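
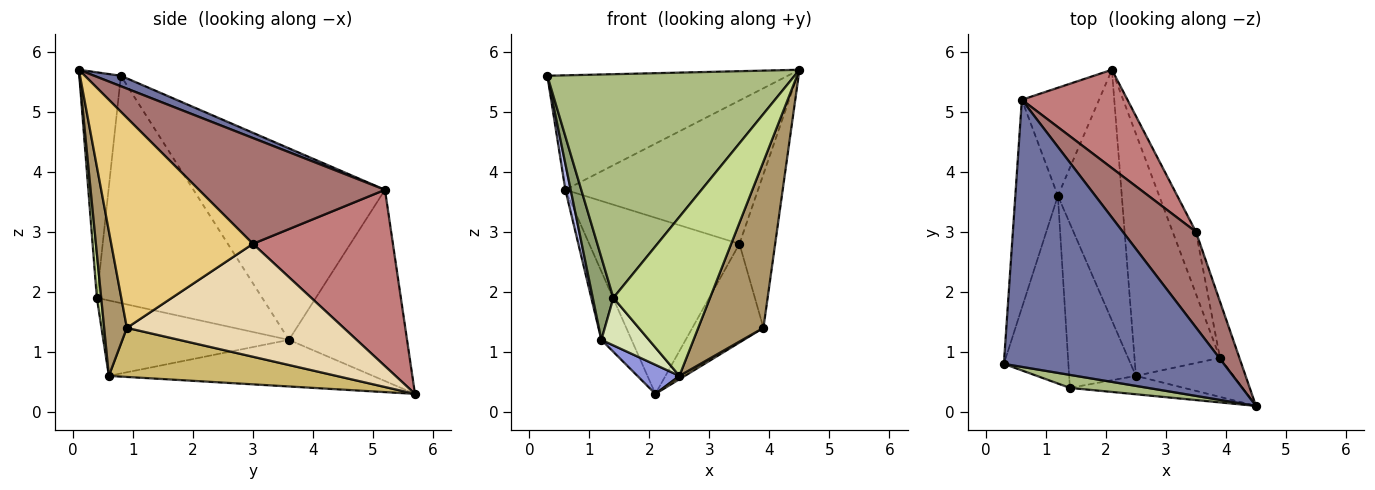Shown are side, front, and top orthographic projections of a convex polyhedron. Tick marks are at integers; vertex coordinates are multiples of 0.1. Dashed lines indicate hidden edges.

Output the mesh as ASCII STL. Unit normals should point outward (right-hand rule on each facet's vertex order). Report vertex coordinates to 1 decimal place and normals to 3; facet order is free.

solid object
 facet normal 0.044 0.394 0.918
  outer loop
   vertex 0.6 5.2 3.7
   vertex 0.3 0.8 5.6
   vertex 4.5 0.1 5.7
  endloop
 endfacet
 facet normal -0.902 0.231 -0.364
  outer loop
   vertex 1.2 3.6 1.2
   vertex 0.6 5.2 3.7
   vertex 2.1 5.7 0.3
  endloop
 endfacet
 facet normal -0.587 -0.093 -0.804
  outer loop
   vertex 1.2 3.6 1.2
   vertex 2.1 5.7 0.3
   vertex 2.5 0.6 0.6
  endloop
 endfacet
 facet normal -0.976 -0.027 -0.217
  outer loop
   vertex 1.2 3.6 1.2
   vertex 0.3 0.8 5.6
   vertex 0.6 5.2 3.7
  endloop
 endfacet
 facet normal -0.955 -0.119 -0.271
  outer loop
   vertex 1.4 0.4 1.9
   vertex 0.3 0.8 5.6
   vertex 1.2 3.6 1.2
  endloop
 endfacet
 facet normal -0.165 -0.985 0.057
  outer loop
   vertex 1.4 0.4 1.9
   vertex 4.5 0.1 5.7
   vertex 0.3 0.8 5.6
  endloop
 endfacet
 facet normal 0.045 -0.992 -0.115
  outer loop
   vertex 1.4 0.4 1.9
   vertex 2.5 0.6 0.6
   vertex 4.5 0.1 5.7
  endloop
 endfacet
 facet normal -0.735 -0.188 -0.651
  outer loop
   vertex 1.4 0.4 1.9
   vertex 1.2 3.6 1.2
   vertex 2.5 0.6 0.6
  endloop
 endfacet
 facet normal 0.321 -0.922 -0.216
  outer loop
   vertex 3.9 0.9 1.4
   vertex 4.5 0.1 5.7
   vertex 2.5 0.6 0.6
  endloop
 endfacet
 facet normal 0.498 -0.012 -0.867
  outer loop
   vertex 3.9 0.9 1.4
   vertex 2.5 0.6 0.6
   vertex 2.1 5.7 0.3
  endloop
 endfacet
 facet normal 0.966 0.244 -0.089
  outer loop
   vertex 3.5 3.0 2.8
   vertex 4.5 0.1 5.7
   vertex 3.9 0.9 1.4
  endloop
 endfacet
 facet normal 0.933 0.306 -0.192
  outer loop
   vertex 3.5 3.0 2.8
   vertex 3.9 0.9 1.4
   vertex 2.1 5.7 0.3
  endloop
 endfacet
 facet normal 0.626 0.649 0.433
  outer loop
   vertex 3.5 3.0 2.8
   vertex 0.6 5.2 3.7
   vertex 4.5 0.1 5.7
  endloop
 endfacet
 facet normal 0.631 0.677 0.378
  outer loop
   vertex 3.5 3.0 2.8
   vertex 2.1 5.7 0.3
   vertex 0.6 5.2 3.7
  endloop
 endfacet
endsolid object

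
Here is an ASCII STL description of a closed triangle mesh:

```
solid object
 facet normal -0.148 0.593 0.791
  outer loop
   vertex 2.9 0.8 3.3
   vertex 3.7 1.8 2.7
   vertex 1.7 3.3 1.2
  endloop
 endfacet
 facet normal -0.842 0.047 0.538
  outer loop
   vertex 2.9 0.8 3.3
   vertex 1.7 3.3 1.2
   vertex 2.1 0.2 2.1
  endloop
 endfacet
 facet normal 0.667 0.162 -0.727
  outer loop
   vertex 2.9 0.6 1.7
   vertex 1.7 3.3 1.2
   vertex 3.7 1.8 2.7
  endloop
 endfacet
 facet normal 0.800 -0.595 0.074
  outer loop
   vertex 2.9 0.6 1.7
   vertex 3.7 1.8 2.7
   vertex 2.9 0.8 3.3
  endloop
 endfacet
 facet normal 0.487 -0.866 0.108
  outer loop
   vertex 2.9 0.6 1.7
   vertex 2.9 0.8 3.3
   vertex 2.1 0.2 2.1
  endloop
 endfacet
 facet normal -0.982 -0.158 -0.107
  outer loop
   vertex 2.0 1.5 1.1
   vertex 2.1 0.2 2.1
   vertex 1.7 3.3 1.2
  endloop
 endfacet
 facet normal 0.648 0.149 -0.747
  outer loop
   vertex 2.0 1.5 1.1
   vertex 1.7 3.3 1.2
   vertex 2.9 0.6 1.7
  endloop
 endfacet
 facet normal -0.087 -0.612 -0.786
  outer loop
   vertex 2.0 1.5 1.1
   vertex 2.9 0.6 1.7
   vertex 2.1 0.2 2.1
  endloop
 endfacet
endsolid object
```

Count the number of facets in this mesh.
8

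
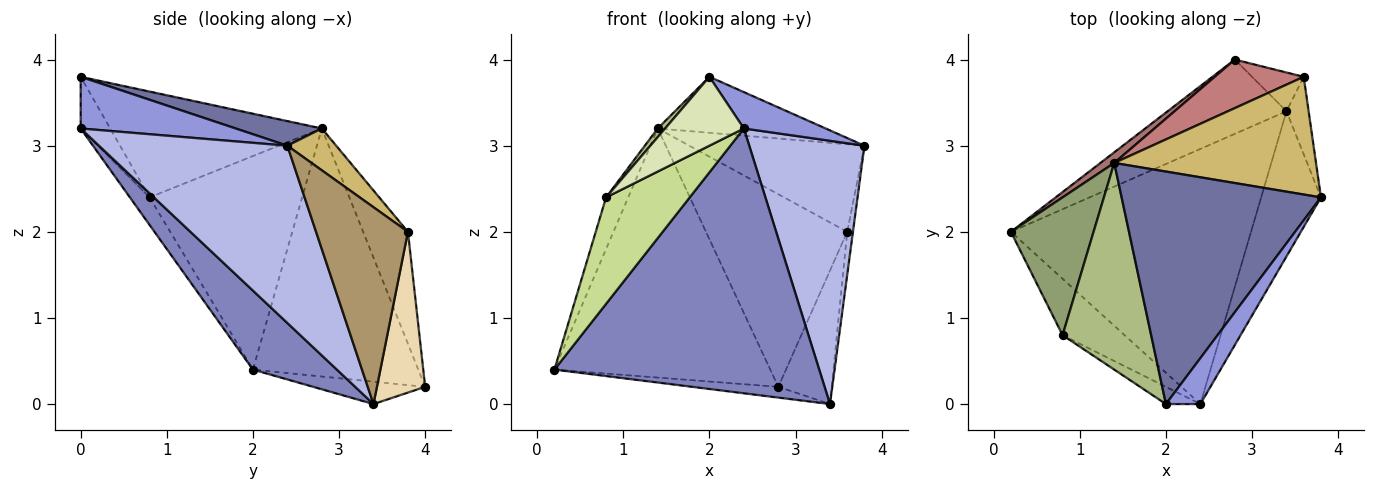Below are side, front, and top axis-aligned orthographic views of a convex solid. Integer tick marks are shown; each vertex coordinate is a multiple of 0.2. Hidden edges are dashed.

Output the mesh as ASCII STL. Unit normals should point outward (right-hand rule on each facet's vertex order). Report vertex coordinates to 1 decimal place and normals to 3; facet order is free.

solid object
 facet normal 0.119 0.232 0.965
  outer loop
   vertex 1.4 2.8 3.2
   vertex 2.0 0.0 3.8
   vertex 3.8 2.4 3.0
  endloop
 endfacet
 facet normal 0.223 -0.702 -0.676
  outer loop
   vertex 2.4 0.0 3.2
   vertex 0.2 2.0 0.4
   vertex 3.4 3.4 0.0
  endloop
 endfacet
 facet normal 0.762 -0.402 0.508
  outer loop
   vertex 2.4 0.0 3.2
   vertex 3.8 2.4 3.0
   vertex 2.0 0.0 3.8
  endloop
 endfacet
 facet normal 0.820 -0.501 -0.276
  outer loop
   vertex 2.4 0.0 3.2
   vertex 3.4 3.4 0.0
   vertex 3.8 2.4 3.0
  endloop
 endfacet
 facet normal -0.924 0.134 0.358
  outer loop
   vertex 0.8 0.8 2.4
   vertex 1.4 2.8 3.2
   vertex 0.2 2.0 0.4
  endloop
 endfacet
 facet normal -0.766 -0.027 0.642
  outer loop
   vertex 0.8 0.8 2.4
   vertex 2.0 0.0 3.8
   vertex 1.4 2.8 3.2
  endloop
 endfacet
 facet normal -0.204 -0.865 -0.458
  outer loop
   vertex 0.8 0.8 2.4
   vertex 0.2 2.0 0.4
   vertex 2.4 0.0 3.2
  endloop
 endfacet
 facet normal -0.342 -0.912 -0.228
  outer loop
   vertex 0.8 0.8 2.4
   vertex 2.4 0.0 3.2
   vertex 2.0 0.0 3.8
  endloop
 endfacet
 facet normal 0.992 0.062 -0.112
  outer loop
   vertex 3.6 3.8 2.0
   vertex 3.8 2.4 3.0
   vertex 3.4 3.4 0.0
  endloop
 endfacet
 facet normal 0.164 0.589 0.791
  outer loop
   vertex 3.6 3.8 2.0
   vertex 1.4 2.8 3.2
   vertex 3.8 2.4 3.0
  endloop
 endfacet
 facet normal -0.183 0.141 -0.973
  outer loop
   vertex 2.8 4.0 0.2
   vertex 3.4 3.4 0.0
   vertex 0.2 2.0 0.4
  endloop
 endfacet
 facet normal 0.655 0.725 -0.211
  outer loop
   vertex 2.8 4.0 0.2
   vertex 3.6 3.8 2.0
   vertex 3.4 3.4 0.0
  endloop
 endfacet
 facet normal -0.608 0.793 0.034
  outer loop
   vertex 2.8 4.0 0.2
   vertex 0.2 2.0 0.4
   vertex 1.4 2.8 3.2
  endloop
 endfacet
 facet normal -0.294 0.927 0.234
  outer loop
   vertex 2.8 4.0 0.2
   vertex 1.4 2.8 3.2
   vertex 3.6 3.8 2.0
  endloop
 endfacet
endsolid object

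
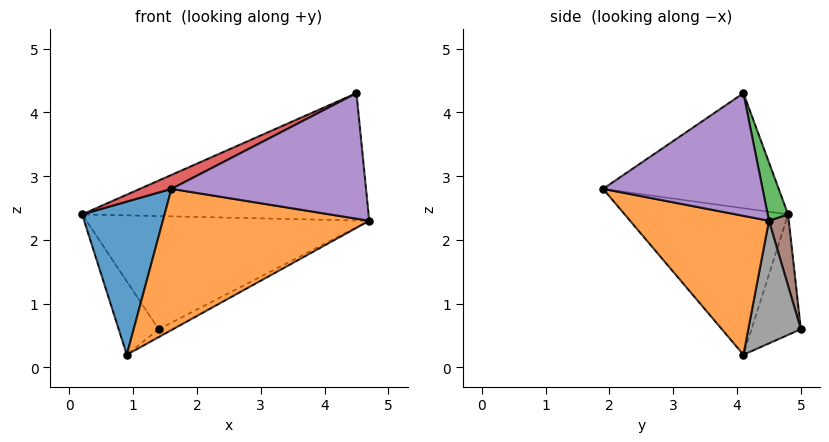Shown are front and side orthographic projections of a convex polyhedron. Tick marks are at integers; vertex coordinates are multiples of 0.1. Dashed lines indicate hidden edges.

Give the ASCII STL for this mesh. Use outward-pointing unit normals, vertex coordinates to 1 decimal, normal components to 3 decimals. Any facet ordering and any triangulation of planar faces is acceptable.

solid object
 facet normal -0.884 -0.446 -0.139
  outer loop
   vertex 0.9 4.1 0.2
   vertex 1.6 1.9 2.8
   vertex 0.2 4.8 2.4
  endloop
 endfacet
 facet normal 0.425 -0.631 -0.649
  outer loop
   vertex 0.9 4.1 0.2
   vertex 4.7 4.5 2.3
   vertex 1.6 1.9 2.8
  endloop
 endfacet
 facet normal 0.070 0.977 0.202
  outer loop
   vertex 4.5 4.1 4.3
   vertex 4.7 4.5 2.3
   vertex 0.2 4.8 2.4
  endloop
 endfacet
 facet normal -0.413 -0.074 0.908
  outer loop
   vertex 4.5 4.1 4.3
   vertex 0.2 4.8 2.4
   vertex 1.6 1.9 2.8
  endloop
 endfacet
 facet normal 0.631 -0.770 -0.091
  outer loop
   vertex 4.5 4.1 4.3
   vertex 1.6 1.9 2.8
   vertex 4.7 4.5 2.3
  endloop
 endfacet
 facet normal 0.069 0.985 0.156
  outer loop
   vertex 1.4 5.0 0.6
   vertex 0.2 4.8 2.4
   vertex 4.7 4.5 2.3
  endloop
 endfacet
 facet normal -0.709 0.575 -0.409
  outer loop
   vertex 1.4 5.0 0.6
   vertex 0.9 4.1 0.2
   vertex 0.2 4.8 2.4
  endloop
 endfacet
 facet normal 0.469 0.128 -0.874
  outer loop
   vertex 1.4 5.0 0.6
   vertex 4.7 4.5 2.3
   vertex 0.9 4.1 0.2
  endloop
 endfacet
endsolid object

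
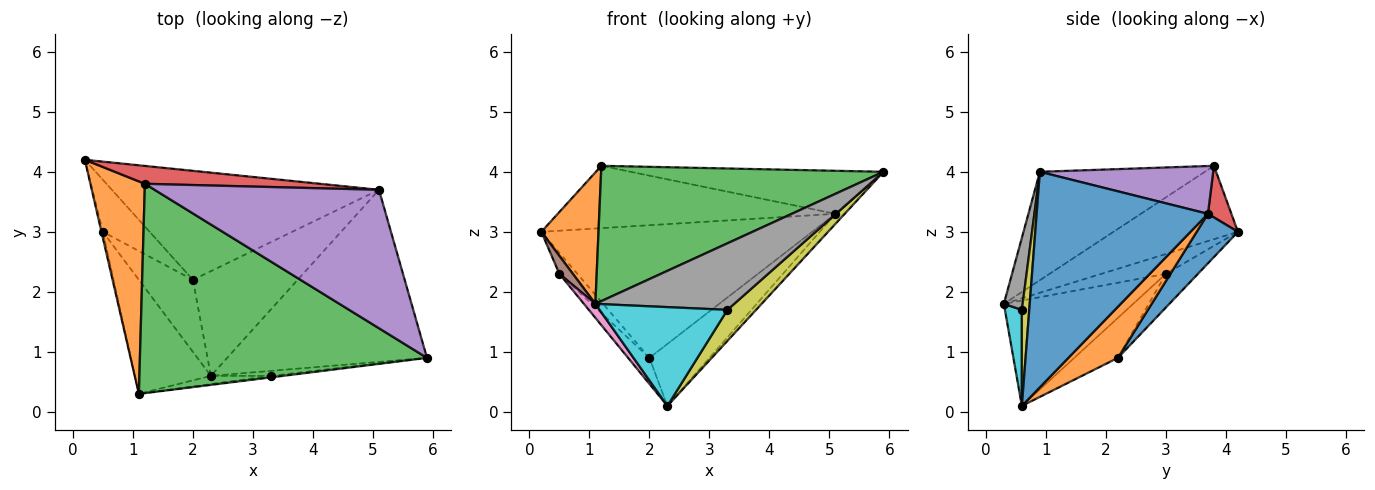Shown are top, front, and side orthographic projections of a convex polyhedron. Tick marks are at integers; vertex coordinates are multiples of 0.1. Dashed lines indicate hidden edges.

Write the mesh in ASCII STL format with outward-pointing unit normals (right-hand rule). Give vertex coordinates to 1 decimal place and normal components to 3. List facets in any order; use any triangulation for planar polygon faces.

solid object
 facet normal 0.733 0.039 -0.679
  outer loop
   vertex 5.1 3.7 3.3
   vertex 5.9 0.9 4.0
   vertex 2.3 0.6 0.1
  endloop
 endfacet
 facet normal -0.753 -0.346 0.559
  outer loop
   vertex 1.2 3.8 4.1
   vertex 0.2 4.2 3.0
   vertex 1.1 0.3 1.8
  endloop
 endfacet
 facet normal -0.302 -0.517 0.801
  outer loop
   vertex 1.2 3.8 4.1
   vertex 1.1 0.3 1.8
   vertex 5.9 0.9 4.0
  endloop
 endfacet
 facet normal 0.081 0.958 0.275
  outer loop
   vertex 1.2 3.8 4.1
   vertex 5.1 3.7 3.3
   vertex 0.2 4.2 3.0
  endloop
 endfacet
 facet normal 0.199 0.291 0.936
  outer loop
   vertex 1.2 3.8 4.1
   vertex 5.9 0.9 4.0
   vertex 5.1 3.7 3.3
  endloop
 endfacet
 facet normal -0.977 -0.204 -0.068
  outer loop
   vertex 0.5 3.0 2.3
   vertex 1.1 0.3 1.8
   vertex 0.2 4.2 3.0
  endloop
 endfacet
 facet normal -0.809 -0.072 -0.584
  outer loop
   vertex 0.5 3.0 2.3
   vertex 2.3 0.6 0.1
   vertex 1.1 0.3 1.8
  endloop
 endfacet
 facet normal 0.134 -0.991 -0.022
  outer loop
   vertex 3.3 0.6 1.7
   vertex 5.9 0.9 4.0
   vertex 1.1 0.3 1.8
  endloop
 endfacet
 facet normal 0.247 -0.957 -0.154
  outer loop
   vertex 3.3 0.6 1.7
   vertex 2.3 0.6 0.1
   vertex 5.9 0.9 4.0
  endloop
 endfacet
 facet normal 0.131 -0.988 -0.082
  outer loop
   vertex 3.3 0.6 1.7
   vertex 1.1 0.3 1.8
   vertex 2.3 0.6 0.1
  endloop
 endfacet
 facet normal 0.117 0.767 -0.631
  outer loop
   vertex 2.0 2.2 0.9
   vertex 0.2 4.2 3.0
   vertex 5.1 3.7 3.3
  endloop
 endfacet
 facet normal 0.387 0.469 -0.794
  outer loop
   vertex 2.0 2.2 0.9
   vertex 5.1 3.7 3.3
   vertex 2.3 0.6 0.1
  endloop
 endfacet
 facet normal -0.554 0.312 -0.772
  outer loop
   vertex 2.0 2.2 0.9
   vertex 0.5 3.0 2.3
   vertex 0.2 4.2 3.0
  endloop
 endfacet
 facet normal -0.572 0.279 -0.772
  outer loop
   vertex 2.0 2.2 0.9
   vertex 2.3 0.6 0.1
   vertex 0.5 3.0 2.3
  endloop
 endfacet
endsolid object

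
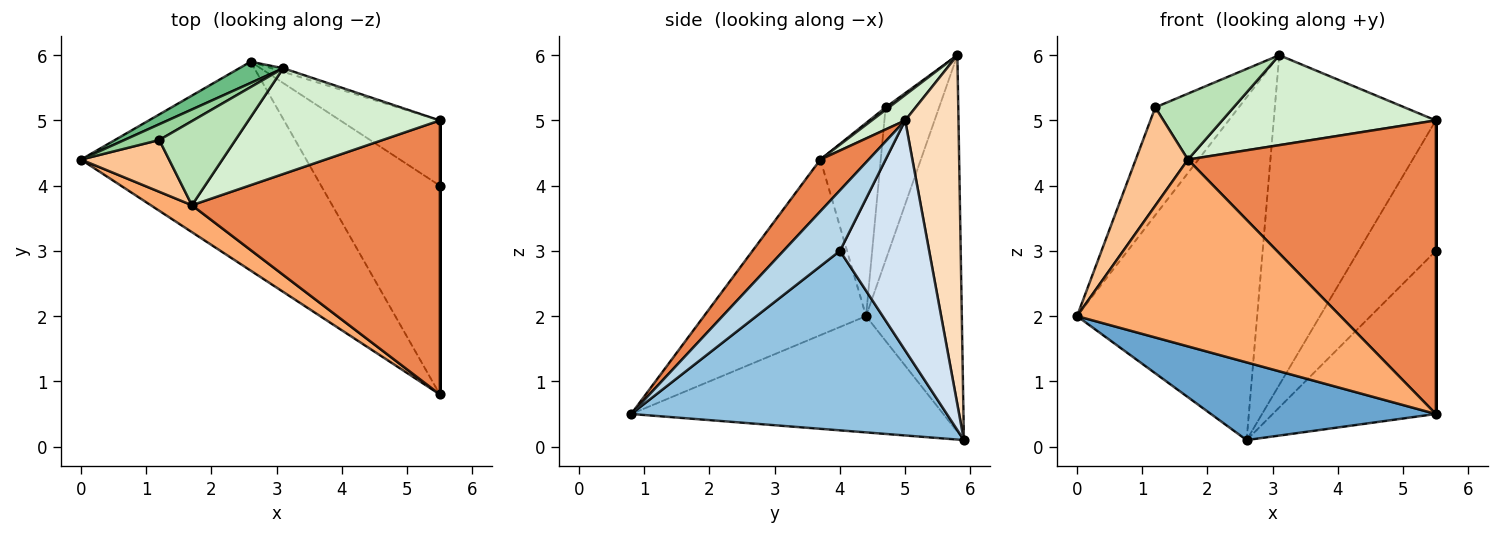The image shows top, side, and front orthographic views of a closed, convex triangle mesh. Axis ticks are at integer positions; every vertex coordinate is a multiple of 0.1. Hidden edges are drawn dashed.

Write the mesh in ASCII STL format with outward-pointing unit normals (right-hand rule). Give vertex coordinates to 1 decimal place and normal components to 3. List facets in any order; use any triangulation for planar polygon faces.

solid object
 facet normal -0.436 -0.314 -0.844
  outer loop
   vertex 2.6 5.9 0.1
   vertex 5.5 0.8 0.5
   vertex 0.0 4.4 2.0
  endloop
 endfacet
 facet normal 0.766 0.396 -0.507
  outer loop
   vertex 2.6 5.9 0.1
   vertex 5.5 4.0 3.0
   vertex 5.5 0.8 0.5
  endloop
 endfacet
 facet normal 1.000 0.000 0.000
  outer loop
   vertex 5.5 5.0 5.0
   vertex 5.5 0.8 0.5
   vertex 5.5 4.0 3.0
  endloop
 endfacet
 facet normal 0.719 0.622 -0.311
  outer loop
   vertex 5.5 5.0 5.0
   vertex 5.5 4.0 3.0
   vertex 2.6 5.9 0.1
  endloop
 endfacet
 facet normal 0.141 -0.724 0.676
  outer loop
   vertex 1.7 3.7 4.4
   vertex 5.5 0.8 0.5
   vertex 5.5 5.0 5.0
  endloop
 endfacet
 facet normal -0.520 -0.845 0.122
  outer loop
   vertex 1.7 3.7 4.4
   vertex 0.0 4.4 2.0
   vertex 5.5 0.8 0.5
  endloop
 endfacet
 facet normal -0.715 -0.618 0.326
  outer loop
   vertex 1.7 3.7 4.4
   vertex 1.2 4.7 5.2
   vertex 0.0 4.4 2.0
  endloop
 endfacet
 facet normal 0.312 0.950 -0.010
  outer loop
   vertex 3.1 5.8 6.0
   vertex 5.5 5.0 5.0
   vertex 2.6 5.9 0.1
  endloop
 endfacet
 facet normal -0.469 0.882 0.055
  outer loop
   vertex 3.1 5.8 6.0
   vertex 2.6 5.9 0.1
   vertex 0.0 4.4 2.0
  endloop
 endfacet
 facet normal -0.535 0.836 0.122
  outer loop
   vertex 3.1 5.8 6.0
   vertex 0.0 4.4 2.0
   vertex 1.2 4.7 5.2
  endloop
 endfacet
 facet normal 0.026 -0.617 0.787
  outer loop
   vertex 3.1 5.8 6.0
   vertex 1.2 4.7 5.2
   vertex 1.7 3.7 4.4
  endloop
 endfacet
 facet normal 0.101 -0.645 0.758
  outer loop
   vertex 3.1 5.8 6.0
   vertex 1.7 3.7 4.4
   vertex 5.5 5.0 5.0
  endloop
 endfacet
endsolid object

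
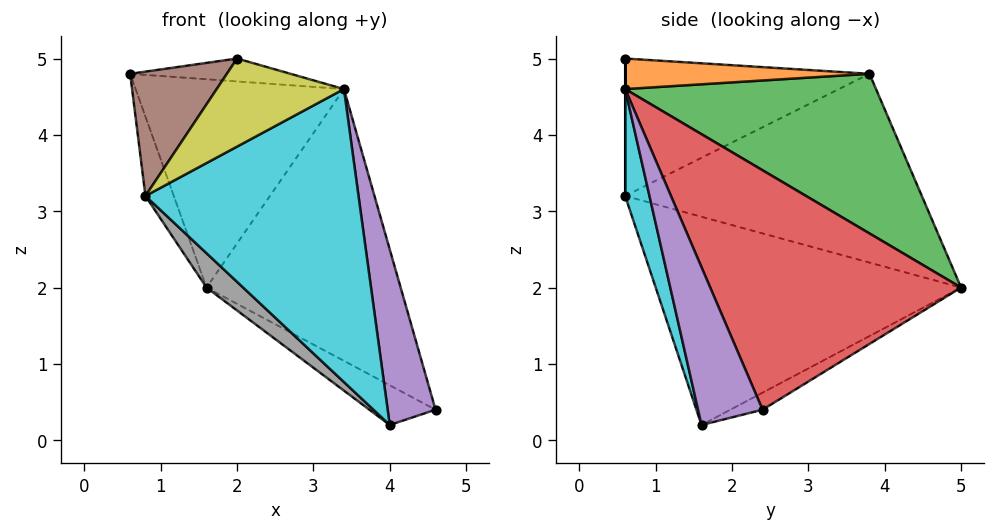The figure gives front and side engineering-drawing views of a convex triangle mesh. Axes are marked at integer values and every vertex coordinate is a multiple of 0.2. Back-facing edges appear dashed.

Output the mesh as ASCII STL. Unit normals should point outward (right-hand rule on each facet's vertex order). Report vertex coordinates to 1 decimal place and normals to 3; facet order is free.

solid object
 facet normal -0.176 0.361 -0.916
  outer loop
   vertex 1.6 5.0 2.0
   vertex 4.6 2.4 0.4
   vertex 4.0 1.6 0.2
  endloop
 endfacet
 facet normal 0.270 0.177 0.946
  outer loop
   vertex 3.4 0.6 4.6
   vertex 0.6 3.8 4.8
   vertex 2.0 0.6 5.0
  endloop
 endfacet
 facet normal 0.674 0.560 0.481
  outer loop
   vertex 3.4 0.6 4.6
   vertex 1.6 5.0 2.0
   vertex 0.6 3.8 4.8
  endloop
 endfacet
 facet normal 0.711 0.550 0.439
  outer loop
   vertex 3.4 0.6 4.6
   vertex 4.6 2.4 0.4
   vertex 1.6 5.0 2.0
  endloop
 endfacet
 facet normal 0.803 -0.596 -0.026
  outer loop
   vertex 3.4 0.6 4.6
   vertex 4.0 1.6 0.2
   vertex 4.6 2.4 0.4
  endloop
 endfacet
 facet normal -0.790 -0.313 0.527
  outer loop
   vertex 0.8 0.6 3.2
   vertex 2.0 0.6 5.0
   vertex 0.6 3.8 4.8
  endloop
 endfacet
 facet normal -0.950 0.091 -0.300
  outer loop
   vertex 0.8 0.6 3.2
   vertex 0.6 3.8 4.8
   vertex 1.6 5.0 2.0
  endloop
 endfacet
 facet normal -0.668 -0.080 -0.740
  outer loop
   vertex 0.8 0.6 3.2
   vertex 1.6 5.0 2.0
   vertex 4.0 1.6 0.2
  endloop
 endfacet
 facet normal 0.000 -1.000 0.000
  outer loop
   vertex 0.8 0.6 3.2
   vertex 3.4 0.6 4.6
   vertex 2.0 0.6 5.0
  endloop
 endfacet
 facet normal 0.111 -0.972 -0.206
  outer loop
   vertex 0.8 0.6 3.2
   vertex 4.0 1.6 0.2
   vertex 3.4 0.6 4.6
  endloop
 endfacet
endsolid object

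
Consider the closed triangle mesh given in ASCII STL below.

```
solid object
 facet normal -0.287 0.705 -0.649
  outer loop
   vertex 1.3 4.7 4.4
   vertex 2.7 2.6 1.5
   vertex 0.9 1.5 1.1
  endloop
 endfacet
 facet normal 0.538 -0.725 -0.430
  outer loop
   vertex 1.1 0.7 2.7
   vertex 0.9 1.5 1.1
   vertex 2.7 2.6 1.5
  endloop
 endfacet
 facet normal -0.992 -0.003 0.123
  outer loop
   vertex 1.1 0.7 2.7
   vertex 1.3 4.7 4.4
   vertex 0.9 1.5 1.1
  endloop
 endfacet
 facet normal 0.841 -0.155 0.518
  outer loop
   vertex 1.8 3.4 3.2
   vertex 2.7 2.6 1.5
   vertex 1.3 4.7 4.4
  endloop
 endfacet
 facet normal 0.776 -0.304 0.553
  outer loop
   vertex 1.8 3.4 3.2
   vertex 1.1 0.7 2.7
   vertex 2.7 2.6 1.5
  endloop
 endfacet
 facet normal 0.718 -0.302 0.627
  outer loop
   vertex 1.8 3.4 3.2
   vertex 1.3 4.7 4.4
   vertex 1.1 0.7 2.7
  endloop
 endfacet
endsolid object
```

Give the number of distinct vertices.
5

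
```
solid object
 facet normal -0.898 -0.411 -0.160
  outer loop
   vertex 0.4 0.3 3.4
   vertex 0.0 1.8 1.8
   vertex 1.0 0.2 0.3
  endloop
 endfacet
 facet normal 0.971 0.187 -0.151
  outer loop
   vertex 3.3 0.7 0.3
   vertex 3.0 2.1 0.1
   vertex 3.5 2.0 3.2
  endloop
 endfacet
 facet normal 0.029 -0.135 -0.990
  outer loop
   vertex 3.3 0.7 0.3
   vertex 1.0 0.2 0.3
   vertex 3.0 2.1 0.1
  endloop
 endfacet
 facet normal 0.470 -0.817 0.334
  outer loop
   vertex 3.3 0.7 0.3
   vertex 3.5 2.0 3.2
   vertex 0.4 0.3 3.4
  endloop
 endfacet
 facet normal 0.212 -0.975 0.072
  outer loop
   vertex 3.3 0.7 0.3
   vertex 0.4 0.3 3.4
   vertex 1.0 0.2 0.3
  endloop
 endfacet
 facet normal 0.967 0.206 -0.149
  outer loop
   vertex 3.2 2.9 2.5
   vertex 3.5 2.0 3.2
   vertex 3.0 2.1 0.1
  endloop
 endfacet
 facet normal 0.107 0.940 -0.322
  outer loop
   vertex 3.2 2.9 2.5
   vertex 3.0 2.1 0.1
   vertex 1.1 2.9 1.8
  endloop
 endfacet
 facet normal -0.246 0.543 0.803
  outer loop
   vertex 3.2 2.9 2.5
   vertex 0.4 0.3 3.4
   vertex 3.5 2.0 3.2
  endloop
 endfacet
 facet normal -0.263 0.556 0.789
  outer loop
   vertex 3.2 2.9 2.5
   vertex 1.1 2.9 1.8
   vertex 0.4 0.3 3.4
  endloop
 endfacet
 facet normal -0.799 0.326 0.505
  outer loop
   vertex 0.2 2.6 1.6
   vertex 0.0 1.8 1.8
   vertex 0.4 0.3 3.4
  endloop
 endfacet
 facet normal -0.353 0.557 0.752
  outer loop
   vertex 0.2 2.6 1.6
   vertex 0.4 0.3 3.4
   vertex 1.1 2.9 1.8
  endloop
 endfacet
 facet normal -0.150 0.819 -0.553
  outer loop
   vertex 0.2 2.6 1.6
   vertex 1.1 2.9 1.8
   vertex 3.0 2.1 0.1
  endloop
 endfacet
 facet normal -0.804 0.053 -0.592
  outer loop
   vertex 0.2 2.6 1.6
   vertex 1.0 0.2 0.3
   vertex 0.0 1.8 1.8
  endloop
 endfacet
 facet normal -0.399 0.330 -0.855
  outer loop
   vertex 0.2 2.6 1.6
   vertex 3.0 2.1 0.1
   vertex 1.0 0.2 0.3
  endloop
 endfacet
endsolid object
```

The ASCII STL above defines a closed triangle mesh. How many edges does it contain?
21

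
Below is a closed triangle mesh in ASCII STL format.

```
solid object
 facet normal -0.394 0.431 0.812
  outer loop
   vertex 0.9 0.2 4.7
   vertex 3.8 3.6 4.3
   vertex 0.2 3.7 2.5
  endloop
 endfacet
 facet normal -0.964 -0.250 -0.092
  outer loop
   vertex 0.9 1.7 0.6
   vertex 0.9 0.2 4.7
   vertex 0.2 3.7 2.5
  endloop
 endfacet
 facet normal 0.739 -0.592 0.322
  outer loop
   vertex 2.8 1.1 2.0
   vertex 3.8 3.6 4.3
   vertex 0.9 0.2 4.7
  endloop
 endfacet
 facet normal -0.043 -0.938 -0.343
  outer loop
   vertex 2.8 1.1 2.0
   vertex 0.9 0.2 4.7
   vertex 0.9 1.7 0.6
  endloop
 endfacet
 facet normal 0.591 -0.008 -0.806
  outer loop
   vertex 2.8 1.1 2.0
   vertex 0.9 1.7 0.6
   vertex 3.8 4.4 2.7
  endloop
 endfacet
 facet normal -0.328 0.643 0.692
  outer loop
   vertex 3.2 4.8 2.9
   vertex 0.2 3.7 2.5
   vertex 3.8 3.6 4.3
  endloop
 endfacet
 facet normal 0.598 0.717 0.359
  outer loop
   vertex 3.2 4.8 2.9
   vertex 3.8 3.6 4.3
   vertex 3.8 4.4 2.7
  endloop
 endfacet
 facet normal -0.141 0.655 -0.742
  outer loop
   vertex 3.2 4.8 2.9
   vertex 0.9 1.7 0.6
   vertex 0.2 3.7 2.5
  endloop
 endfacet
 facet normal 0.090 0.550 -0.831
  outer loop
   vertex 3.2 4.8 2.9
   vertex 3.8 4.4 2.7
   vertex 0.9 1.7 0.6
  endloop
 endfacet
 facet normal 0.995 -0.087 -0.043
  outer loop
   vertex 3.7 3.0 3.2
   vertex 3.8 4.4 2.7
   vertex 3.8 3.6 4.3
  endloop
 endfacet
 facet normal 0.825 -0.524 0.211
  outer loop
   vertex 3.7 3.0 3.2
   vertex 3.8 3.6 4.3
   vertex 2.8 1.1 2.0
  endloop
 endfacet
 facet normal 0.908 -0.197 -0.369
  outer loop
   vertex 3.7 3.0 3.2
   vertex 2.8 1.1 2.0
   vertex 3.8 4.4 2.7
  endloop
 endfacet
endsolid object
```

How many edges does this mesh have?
18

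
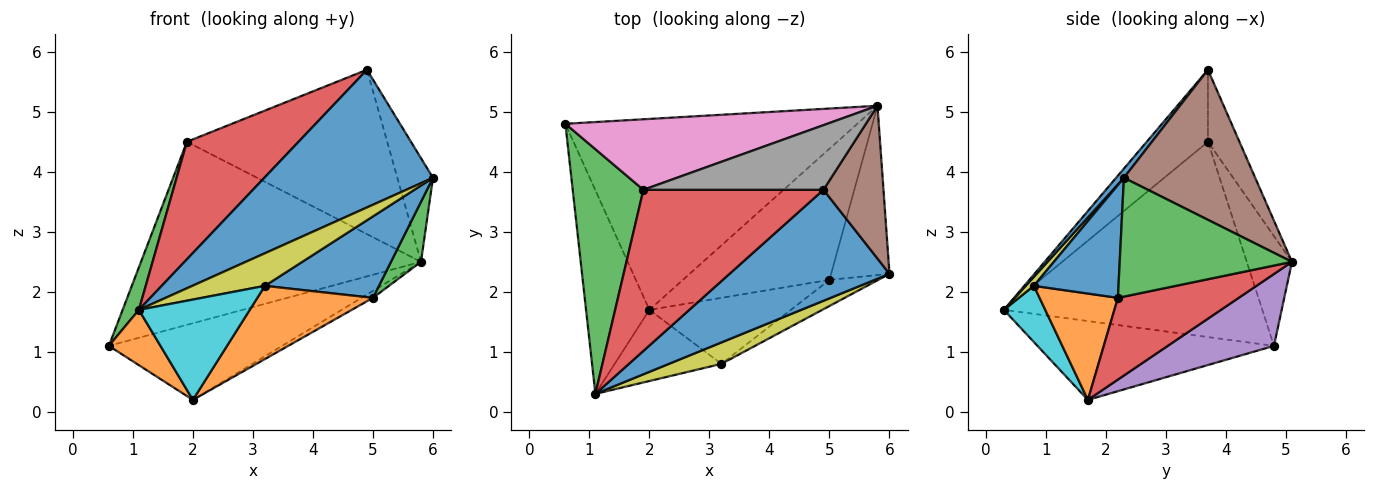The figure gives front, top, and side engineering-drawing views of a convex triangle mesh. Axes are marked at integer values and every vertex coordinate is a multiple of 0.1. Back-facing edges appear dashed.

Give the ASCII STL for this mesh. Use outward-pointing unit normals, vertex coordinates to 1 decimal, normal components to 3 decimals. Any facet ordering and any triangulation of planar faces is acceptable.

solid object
 facet normal 0.036 -0.778 0.627
  outer loop
   vertex 4.9 3.7 5.7
   vertex 1.1 0.3 1.7
   vertex 6.0 2.3 3.9
  endloop
 endfacet
 facet normal -0.768 -0.168 -0.618
  outer loop
   vertex 2.0 1.7 0.2
   vertex 1.1 0.3 1.7
   vertex 0.6 4.8 1.1
  endloop
 endfacet
 facet normal -0.939 -0.059 0.340
  outer loop
   vertex 1.9 3.7 4.5
   vertex 0.6 4.8 1.1
   vertex 1.1 0.3 1.7
  endloop
 endfacet
 facet normal -0.308 -0.561 0.769
  outer loop
   vertex 1.9 3.7 4.5
   vertex 1.1 0.3 1.7
   vertex 4.9 3.7 5.7
  endloop
 endfacet
 facet normal 0.223 0.363 -0.905
  outer loop
   vertex 5.8 5.1 2.5
   vertex 2.0 1.7 0.2
   vertex 0.6 4.8 1.1
  endloop
 endfacet
 facet normal 0.900 0.244 0.360
  outer loop
   vertex 5.8 5.1 2.5
   vertex 4.9 3.7 5.7
   vertex 6.0 2.3 3.9
  endloop
 endfacet
 facet normal -0.149 0.923 0.355
  outer loop
   vertex 5.8 5.1 2.5
   vertex 0.6 4.8 1.1
   vertex 1.9 3.7 4.5
  endloop
 endfacet
 facet normal -0.145 0.921 0.362
  outer loop
   vertex 5.8 5.1 2.5
   vertex 1.9 3.7 4.5
   vertex 4.9 3.7 5.7
  endloop
 endfacet
 facet normal 0.094 -0.832 0.547
  outer loop
   vertex 3.2 0.8 2.1
   vertex 6.0 2.3 3.9
   vertex 1.1 0.3 1.7
  endloop
 endfacet
 facet normal 0.291 -0.780 -0.554
  outer loop
   vertex 3.2 0.8 2.1
   vertex 1.1 0.3 1.7
   vertex 2.0 1.7 0.2
  endloop
 endfacet
 facet normal 0.577 -0.778 -0.250
  outer loop
   vertex 5.0 2.2 1.9
   vertex 6.0 2.3 3.9
   vertex 3.2 0.8 2.1
  endloop
 endfacet
 facet normal 0.450 -0.663 -0.598
  outer loop
   vertex 5.0 2.2 1.9
   vertex 3.2 0.8 2.1
   vertex 2.0 1.7 0.2
  endloop
 endfacet
 facet normal 0.887 -0.154 -0.436
  outer loop
   vertex 5.0 2.2 1.9
   vertex 5.8 5.1 2.5
   vertex 6.0 2.3 3.9
  endloop
 endfacet
 facet normal 0.487 0.046 -0.872
  outer loop
   vertex 5.0 2.2 1.9
   vertex 2.0 1.7 0.2
   vertex 5.8 5.1 2.5
  endloop
 endfacet
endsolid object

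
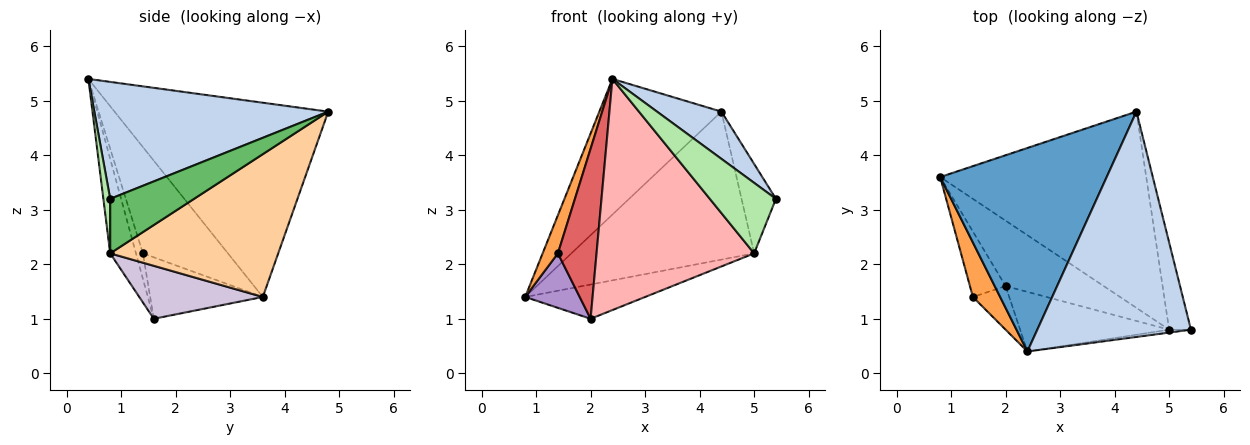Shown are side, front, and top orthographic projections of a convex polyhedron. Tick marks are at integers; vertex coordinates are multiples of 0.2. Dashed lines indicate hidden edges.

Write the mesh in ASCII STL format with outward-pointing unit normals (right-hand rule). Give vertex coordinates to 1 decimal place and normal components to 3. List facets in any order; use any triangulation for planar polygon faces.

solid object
 facet normal -0.697 0.398 0.597
  outer loop
   vertex 2.4 0.4 5.4
   vertex 4.4 4.8 4.8
   vertex 0.8 3.6 1.4
  endloop
 endfacet
 facet normal 0.597 -0.165 0.785
  outer loop
   vertex 2.4 0.4 5.4
   vertex 5.4 0.8 3.2
   vertex 4.4 4.8 4.8
  endloop
 endfacet
 facet normal -0.954 -0.171 0.245
  outer loop
   vertex 1.4 1.4 2.2
   vertex 2.4 0.4 5.4
   vertex 0.8 3.6 1.4
  endloop
 endfacet
 facet normal 0.484 0.527 -0.699
  outer loop
   vertex 5.0 0.8 2.2
   vertex 0.8 3.6 1.4
   vertex 4.4 4.8 4.8
  endloop
 endfacet
 facet normal 0.868 0.356 -0.347
  outer loop
   vertex 5.0 0.8 2.2
   vertex 4.4 4.8 4.8
   vertex 5.4 0.8 3.2
  endloop
 endfacet
 facet normal 0.102 -0.994 -0.041
  outer loop
   vertex 5.0 0.8 2.2
   vertex 5.4 0.8 3.2
   vertex 2.4 0.4 5.4
  endloop
 endfacet
 facet normal -0.171 -0.954 -0.245
  outer loop
   vertex 2.0 1.6 1.0
   vertex 2.4 0.4 5.4
   vertex 1.4 1.4 2.2
  endloop
 endfacet
 facet normal -0.156 -0.956 -0.247
  outer loop
   vertex 2.0 1.6 1.0
   vertex 5.0 0.8 2.2
   vertex 2.4 0.4 5.4
  endloop
 endfacet
 facet normal -0.798 -0.386 -0.463
  outer loop
   vertex 2.0 1.6 1.0
   vertex 1.4 1.4 2.2
   vertex 0.8 3.6 1.4
  endloop
 endfacet
 facet normal 0.431 0.419 -0.799
  outer loop
   vertex 2.0 1.6 1.0
   vertex 0.8 3.6 1.4
   vertex 5.0 0.8 2.2
  endloop
 endfacet
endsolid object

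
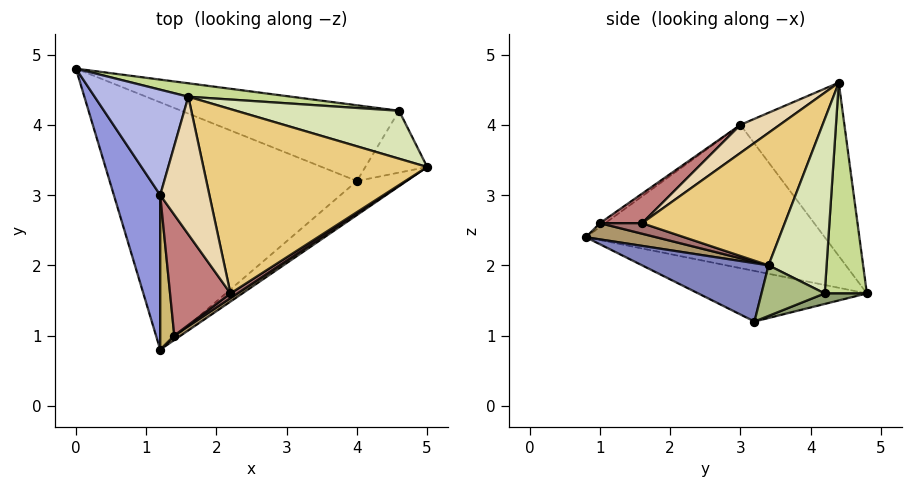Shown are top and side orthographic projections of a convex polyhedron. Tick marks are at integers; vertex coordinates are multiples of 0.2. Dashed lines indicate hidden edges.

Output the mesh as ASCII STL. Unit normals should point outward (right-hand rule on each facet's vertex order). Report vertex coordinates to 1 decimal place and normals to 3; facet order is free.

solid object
 facet normal -0.194 -0.248 -0.949
  outer loop
   vertex 4.0 3.2 1.2
   vertex 1.2 0.8 2.4
   vertex 0.0 4.8 1.6
  endloop
 endfacet
 facet normal 0.484 -0.771 -0.413
  outer loop
   vertex 4.0 3.2 1.2
   vertex 5.0 3.4 2.0
   vertex 1.2 0.8 2.4
  endloop
 endfacet
 facet normal -0.928 -0.218 0.300
  outer loop
   vertex 1.2 3.0 4.0
   vertex 0.0 4.8 1.6
   vertex 1.2 0.8 2.4
  endloop
 endfacet
 facet normal -0.879 0.047 0.475
  outer loop
   vertex 1.2 3.0 4.0
   vertex 1.6 4.4 4.6
   vertex 0.0 4.8 1.6
  endloop
 endfacet
 facet normal 0.045 0.347 -0.937
  outer loop
   vertex 4.6 4.2 1.6
   vertex 4.0 3.2 1.2
   vertex 0.0 4.8 1.6
  endloop
 endfacet
 facet normal 0.632 -0.070 -0.772
  outer loop
   vertex 4.6 4.2 1.6
   vertex 5.0 3.4 2.0
   vertex 4.0 3.2 1.2
  endloop
 endfacet
 facet normal 0.129 0.990 0.063
  outer loop
   vertex 4.6 4.2 1.6
   vertex 0.0 4.8 1.6
   vertex 1.6 4.4 4.6
  endloop
 endfacet
 facet normal 0.596 0.577 0.558
  outer loop
   vertex 4.6 4.2 1.6
   vertex 1.6 4.4 4.6
   vertex 5.0 3.4 2.0
  endloop
 endfacet
 facet normal 0.566 -0.793 0.226
  outer loop
   vertex 1.4 1.0 2.6
   vertex 1.2 0.8 2.4
   vertex 5.0 3.4 2.0
  endloop
 endfacet
 facet normal -0.215 -0.574 0.790
  outer loop
   vertex 1.4 1.0 2.6
   vertex 1.2 3.0 4.0
   vertex 1.2 0.8 2.4
  endloop
 endfacet
 facet normal 0.455 -0.451 0.768
  outer loop
   vertex 2.2 1.6 2.6
   vertex 5.0 3.4 2.0
   vertex 1.6 4.4 4.6
  endloop
 endfacet
 facet normal 0.441 -0.457 0.772
  outer loop
   vertex 2.2 1.6 2.6
   vertex 1.6 4.4 4.6
   vertex 1.2 3.0 4.0
  endloop
 endfacet
 facet normal 0.557 -0.743 0.371
  outer loop
   vertex 2.2 1.6 2.6
   vertex 1.4 1.0 2.6
   vertex 5.0 3.4 2.0
  endloop
 endfacet
 facet normal 0.379 -0.505 0.776
  outer loop
   vertex 2.2 1.6 2.6
   vertex 1.2 3.0 4.0
   vertex 1.4 1.0 2.6
  endloop
 endfacet
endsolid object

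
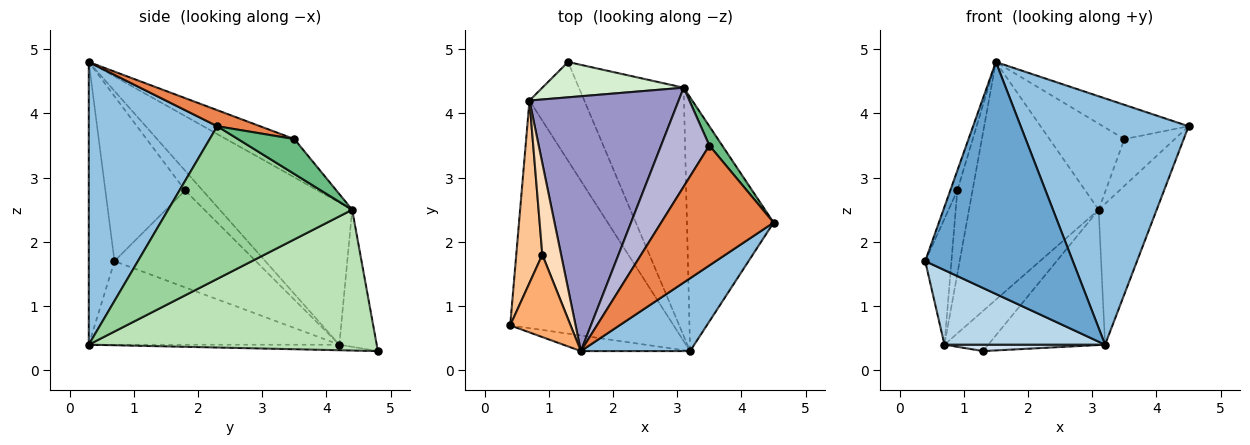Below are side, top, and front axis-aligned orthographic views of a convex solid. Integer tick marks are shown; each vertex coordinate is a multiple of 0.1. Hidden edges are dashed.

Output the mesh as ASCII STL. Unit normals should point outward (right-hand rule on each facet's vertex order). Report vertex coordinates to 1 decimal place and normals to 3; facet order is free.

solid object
 facet normal -0.171 -0.983 -0.066
  outer loop
   vertex 3.2 0.3 0.4
   vertex 1.5 0.3 4.8
   vertex 0.4 0.7 1.7
  endloop
 endfacet
 facet normal 0.592 -0.773 0.229
  outer loop
   vertex 3.2 0.3 0.4
   vertex 4.5 2.3 3.8
   vertex 1.5 0.3 4.8
  endloop
 endfacet
 facet normal -0.437 -0.280 -0.855
  outer loop
   vertex 0.7 4.2 0.4
   vertex 3.2 0.3 0.4
   vertex 0.4 0.7 1.7
  endloop
 endfacet
 facet normal -0.101 -0.065 -0.993
  outer loop
   vertex 0.7 4.2 0.4
   vertex 1.3 4.8 0.3
   vertex 3.2 0.3 0.4
  endloop
 endfacet
 facet normal 0.136 0.272 0.953
  outer loop
   vertex 3.5 3.5 3.6
   vertex 1.5 0.3 4.8
   vertex 4.5 2.3 3.8
  endloop
 endfacet
 facet normal -0.936 0.083 0.343
  outer loop
   vertex 0.9 1.8 2.8
   vertex 0.4 0.7 1.7
   vertex 1.5 0.3 4.8
  endloop
 endfacet
 facet normal -0.951 0.176 0.256
  outer loop
   vertex 0.9 1.8 2.8
   vertex 0.7 4.2 0.4
   vertex 0.4 0.7 1.7
  endloop
 endfacet
 facet normal -0.614 0.532 0.583
  outer loop
   vertex 0.9 1.8 2.8
   vertex 1.5 0.3 4.8
   vertex 0.7 4.2 0.4
  endloop
 endfacet
 facet normal 0.719 0.643 0.265
  outer loop
   vertex 3.1 4.4 2.5
   vertex 3.5 3.5 3.6
   vertex 4.5 2.3 3.8
  endloop
 endfacet
 facet normal 0.839 0.264 -0.476
  outer loop
   vertex 3.1 4.4 2.5
   vertex 4.5 2.3 3.8
   vertex 3.2 0.3 0.4
  endloop
 endfacet
 facet normal 0.763 0.309 -0.568
  outer loop
   vertex 3.1 4.4 2.5
   vertex 3.2 0.3 0.4
   vertex 1.3 4.8 0.3
  endloop
 endfacet
 facet normal -0.539 0.632 0.556
  outer loop
   vertex 3.1 4.4 2.5
   vertex 1.3 4.8 0.3
   vertex 0.7 4.2 0.4
  endloop
 endfacet
 facet normal -0.572 0.560 0.600
  outer loop
   vertex 3.1 4.4 2.5
   vertex 0.7 4.2 0.4
   vertex 1.5 0.3 4.8
  endloop
 endfacet
 facet normal -0.513 0.563 0.648
  outer loop
   vertex 3.1 4.4 2.5
   vertex 1.5 0.3 4.8
   vertex 3.5 3.5 3.6
  endloop
 endfacet
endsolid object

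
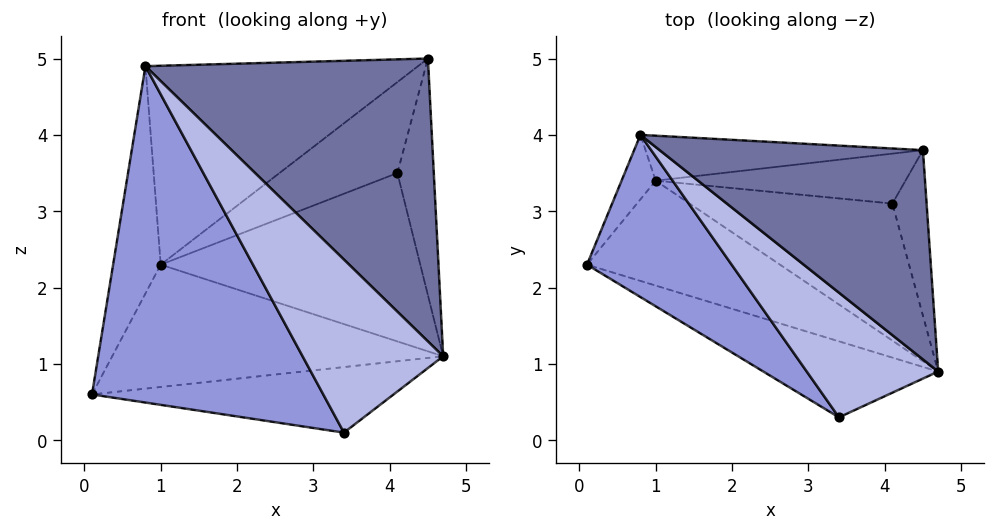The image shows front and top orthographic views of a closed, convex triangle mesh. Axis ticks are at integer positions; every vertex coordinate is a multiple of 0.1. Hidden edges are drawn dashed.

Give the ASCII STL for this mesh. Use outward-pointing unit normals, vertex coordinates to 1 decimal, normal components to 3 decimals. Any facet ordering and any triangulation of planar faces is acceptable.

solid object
 facet normal -0.059 -0.803 0.594
  outer loop
   vertex 0.8 4.0 4.9
   vertex 4.7 0.9 1.1
   vertex 4.5 3.8 5.0
  endloop
 endfacet
 facet normal 0.271 0.629 -0.729
  outer loop
   vertex 3.4 0.3 0.1
   vertex 0.1 2.3 0.6
   vertex 4.7 0.9 1.1
  endloop
 endfacet
 facet normal -0.433 -0.812 0.391
  outer loop
   vertex 3.4 0.3 0.1
   vertex 0.8 4.0 4.9
   vertex 0.1 2.3 0.6
  endloop
 endfacet
 facet normal -0.075 -0.809 0.583
  outer loop
   vertex 3.4 0.3 0.1
   vertex 4.7 0.9 1.1
   vertex 0.8 4.0 4.9
  endloop
 endfacet
 facet normal 0.581 0.667 -0.466
  outer loop
   vertex 4.1 3.1 3.5
   vertex 4.5 3.8 5.0
   vertex 4.7 0.9 1.1
  endloop
 endfacet
 facet normal 0.289 0.727 -0.623
  outer loop
   vertex 1.0 3.4 2.3
   vertex 4.7 0.9 1.1
   vertex 0.1 2.3 0.6
  endloop
 endfacet
 facet normal 0.304 0.739 -0.601
  outer loop
   vertex 1.0 3.4 2.3
   vertex 4.1 3.1 3.5
   vertex 4.7 0.9 1.1
  endloop
 endfacet
 facet normal 0.262 0.846 -0.465
  outer loop
   vertex 1.0 3.4 2.3
   vertex 4.5 3.8 5.0
   vertex 4.1 3.1 3.5
  endloop
 endfacet
 facet normal -0.551 0.803 -0.228
  outer loop
   vertex 1.0 3.4 2.3
   vertex 0.1 2.3 0.6
   vertex 0.8 4.0 4.9
  endloop
 endfacet
 facet normal 0.059 0.974 -0.220
  outer loop
   vertex 1.0 3.4 2.3
   vertex 0.8 4.0 4.9
   vertex 4.5 3.8 5.0
  endloop
 endfacet
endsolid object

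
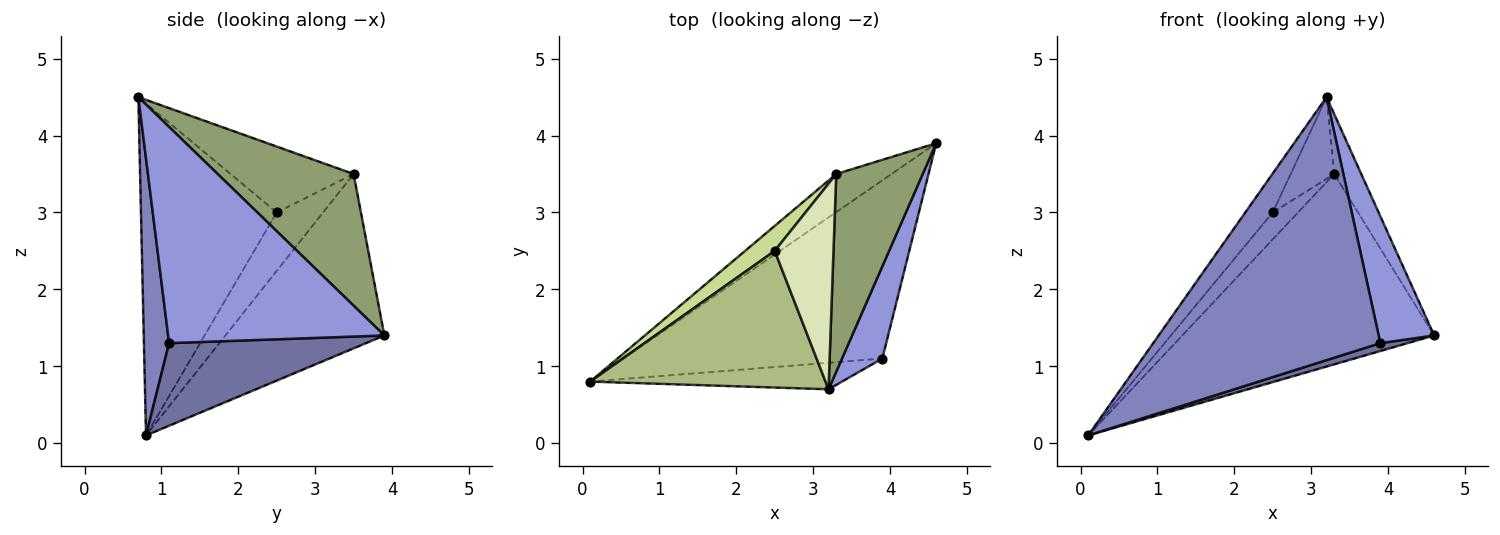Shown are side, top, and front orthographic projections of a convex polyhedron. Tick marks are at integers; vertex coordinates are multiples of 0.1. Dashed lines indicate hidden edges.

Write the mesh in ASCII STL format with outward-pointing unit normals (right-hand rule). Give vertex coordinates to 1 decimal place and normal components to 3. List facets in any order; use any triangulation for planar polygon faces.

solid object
 facet normal 0.304 -0.042 -0.952
  outer loop
   vertex 3.9 1.1 1.3
   vertex 0.1 0.8 0.1
   vertex 4.6 3.9 1.4
  endloop
 endfacet
 facet normal 0.110 -0.989 -0.100
  outer loop
   vertex 3.9 1.1 1.3
   vertex 3.2 0.7 4.5
   vertex 0.1 0.8 0.1
  endloop
 endfacet
 facet normal 0.953 -0.245 0.178
  outer loop
   vertex 3.9 1.1 1.3
   vertex 4.6 3.9 1.4
   vertex 3.2 0.7 4.5
  endloop
 endfacet
 facet normal -0.526 0.834 -0.167
  outer loop
   vertex 3.3 3.5 3.5
   vertex 4.6 3.9 1.4
   vertex 0.1 0.8 0.1
  endloop
 endfacet
 facet normal 0.824 0.164 0.542
  outer loop
   vertex 3.3 3.5 3.5
   vertex 3.2 0.7 4.5
   vertex 4.6 3.9 1.4
  endloop
 endfacet
 facet normal -0.805 0.163 0.571
  outer loop
   vertex 2.5 2.5 3.0
   vertex 0.1 0.8 0.1
   vertex 3.2 0.7 4.5
  endloop
 endfacet
 facet normal -0.802 0.438 0.407
  outer loop
   vertex 2.5 2.5 3.0
   vertex 3.3 3.5 3.5
   vertex 0.1 0.8 0.1
  endloop
 endfacet
 facet normal -0.722 0.256 0.643
  outer loop
   vertex 2.5 2.5 3.0
   vertex 3.2 0.7 4.5
   vertex 3.3 3.5 3.5
  endloop
 endfacet
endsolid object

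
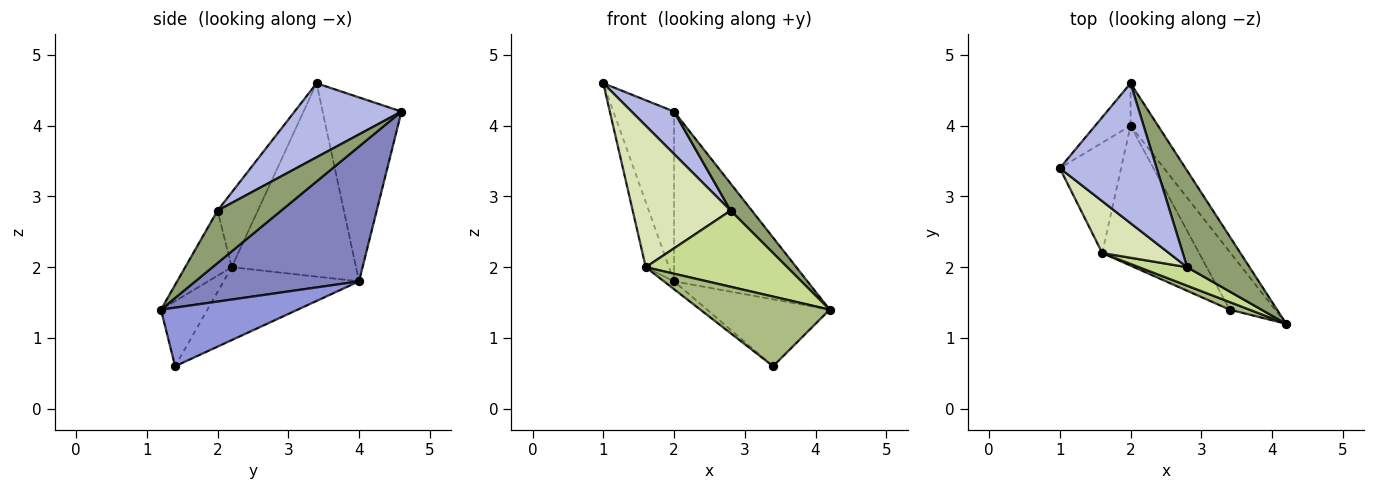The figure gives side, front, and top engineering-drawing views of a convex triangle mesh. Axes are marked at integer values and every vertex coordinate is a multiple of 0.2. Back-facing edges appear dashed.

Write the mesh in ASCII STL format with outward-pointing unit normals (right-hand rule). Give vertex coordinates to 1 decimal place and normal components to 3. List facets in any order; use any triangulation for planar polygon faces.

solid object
 facet normal -0.784 0.603 -0.151
  outer loop
   vertex 2.0 4.0 1.8
   vertex 1.0 3.4 4.6
   vertex 2.0 4.6 4.2
  endloop
 endfacet
 facet normal 0.766 0.624 -0.156
  outer loop
   vertex 2.0 4.0 1.8
   vertex 2.0 4.6 4.2
   vertex 4.2 1.2 1.4
  endloop
 endfacet
 facet normal 0.645 0.578 -0.500
  outer loop
   vertex 2.0 4.0 1.8
   vertex 4.2 1.2 1.4
   vertex 3.4 1.4 0.6
  endloop
 endfacet
 facet normal 0.590 -0.234 0.772
  outer loop
   vertex 2.8 2.0 2.8
   vertex 2.0 4.6 4.2
   vertex 1.0 3.4 4.6
  endloop
 endfacet
 facet normal 0.629 -0.210 0.749
  outer loop
   vertex 2.8 2.0 2.8
   vertex 4.2 1.2 1.4
   vertex 2.0 4.6 4.2
  endloop
 endfacet
 facet normal -0.336 -0.936 0.102
  outer loop
   vertex 1.6 2.2 2.0
   vertex 3.4 1.4 0.6
   vertex 4.2 1.2 1.4
  endloop
 endfacet
 facet normal -0.304 -0.926 0.225
  outer loop
   vertex 1.6 2.2 2.0
   vertex 4.2 1.2 1.4
   vertex 2.8 2.0 2.8
  endloop
 endfacet
 facet normal -0.360 -0.876 0.321
  outer loop
   vertex 1.6 2.2 2.0
   vertex 2.8 2.0 2.8
   vertex 1.0 3.4 4.6
  endloop
 endfacet
 facet normal -0.938 0.175 -0.298
  outer loop
   vertex 1.6 2.2 2.0
   vertex 1.0 3.4 4.6
   vertex 2.0 4.0 1.8
  endloop
 endfacet
 facet normal -0.601 0.045 -0.798
  outer loop
   vertex 1.6 2.2 2.0
   vertex 2.0 4.0 1.8
   vertex 3.4 1.4 0.6
  endloop
 endfacet
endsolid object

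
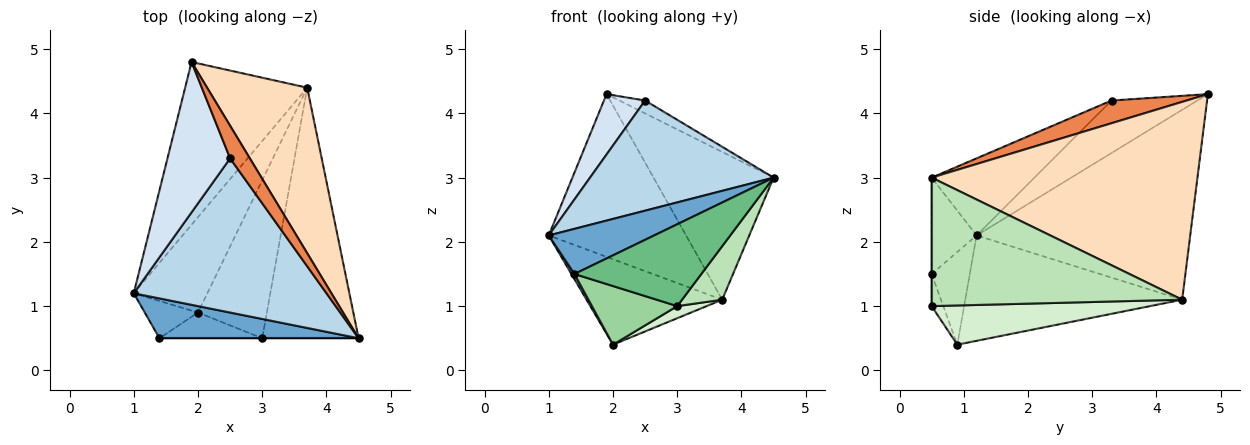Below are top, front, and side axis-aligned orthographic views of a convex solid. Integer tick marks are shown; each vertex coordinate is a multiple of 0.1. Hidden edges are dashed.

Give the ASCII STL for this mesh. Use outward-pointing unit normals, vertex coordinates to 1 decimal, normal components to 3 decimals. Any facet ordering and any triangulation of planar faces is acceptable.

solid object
 facet normal -0.305 -0.714 0.630
  outer loop
   vertex 1.4 0.5 1.5
   vertex 4.5 0.5 3.0
   vertex 1.0 1.2 2.1
  endloop
 endfacet
 facet normal -0.865 -0.069 -0.497
  outer loop
   vertex 1.4 0.5 1.5
   vertex 1.0 1.2 2.1
   vertex 2.0 0.9 0.4
  endloop
 endfacet
 facet normal -0.310 -0.553 0.774
  outer loop
   vertex 2.5 3.3 4.2
   vertex 1.0 1.2 2.1
   vertex 4.5 0.5 3.0
  endloop
 endfacet
 facet normal -0.614 -0.294 0.733
  outer loop
   vertex 2.5 3.3 4.2
   vertex 1.9 4.8 4.3
   vertex 1.0 1.2 2.1
  endloop
 endfacet
 facet normal 0.731 0.250 0.635
  outer loop
   vertex 2.5 3.3 4.2
   vertex 4.5 0.5 3.0
   vertex 1.9 4.8 4.3
  endloop
 endfacet
 facet normal -0.740 0.476 -0.476
  outer loop
   vertex 3.7 4.4 1.1
   vertex 1.0 1.2 2.1
   vertex 1.9 4.8 4.3
  endloop
 endfacet
 facet normal -0.729 0.456 -0.510
  outer loop
   vertex 3.7 4.4 1.1
   vertex 2.0 0.9 0.4
   vertex 1.0 1.2 2.1
  endloop
 endfacet
 facet normal 0.828 0.374 0.419
  outer loop
   vertex 3.7 4.4 1.1
   vertex 1.9 4.8 4.3
   vertex 4.5 0.5 3.0
  endloop
 endfacet
 facet normal 0.000 -1.000 0.000
  outer loop
   vertex 3.0 0.5 1.0
   vertex 4.5 0.5 3.0
   vertex 1.4 0.5 1.5
  endloop
 endfacet
 facet normal -0.124 -0.909 -0.398
  outer loop
   vertex 3.0 0.5 1.0
   vertex 1.4 0.5 1.5
   vertex 2.0 0.9 0.4
  endloop
 endfacet
 facet normal 0.794 -0.127 -0.595
  outer loop
   vertex 3.0 0.5 1.0
   vertex 3.7 4.4 1.1
   vertex 4.5 0.5 3.0
  endloop
 endfacet
 facet normal 0.494 -0.066 -0.867
  outer loop
   vertex 3.0 0.5 1.0
   vertex 2.0 0.9 0.4
   vertex 3.7 4.4 1.1
  endloop
 endfacet
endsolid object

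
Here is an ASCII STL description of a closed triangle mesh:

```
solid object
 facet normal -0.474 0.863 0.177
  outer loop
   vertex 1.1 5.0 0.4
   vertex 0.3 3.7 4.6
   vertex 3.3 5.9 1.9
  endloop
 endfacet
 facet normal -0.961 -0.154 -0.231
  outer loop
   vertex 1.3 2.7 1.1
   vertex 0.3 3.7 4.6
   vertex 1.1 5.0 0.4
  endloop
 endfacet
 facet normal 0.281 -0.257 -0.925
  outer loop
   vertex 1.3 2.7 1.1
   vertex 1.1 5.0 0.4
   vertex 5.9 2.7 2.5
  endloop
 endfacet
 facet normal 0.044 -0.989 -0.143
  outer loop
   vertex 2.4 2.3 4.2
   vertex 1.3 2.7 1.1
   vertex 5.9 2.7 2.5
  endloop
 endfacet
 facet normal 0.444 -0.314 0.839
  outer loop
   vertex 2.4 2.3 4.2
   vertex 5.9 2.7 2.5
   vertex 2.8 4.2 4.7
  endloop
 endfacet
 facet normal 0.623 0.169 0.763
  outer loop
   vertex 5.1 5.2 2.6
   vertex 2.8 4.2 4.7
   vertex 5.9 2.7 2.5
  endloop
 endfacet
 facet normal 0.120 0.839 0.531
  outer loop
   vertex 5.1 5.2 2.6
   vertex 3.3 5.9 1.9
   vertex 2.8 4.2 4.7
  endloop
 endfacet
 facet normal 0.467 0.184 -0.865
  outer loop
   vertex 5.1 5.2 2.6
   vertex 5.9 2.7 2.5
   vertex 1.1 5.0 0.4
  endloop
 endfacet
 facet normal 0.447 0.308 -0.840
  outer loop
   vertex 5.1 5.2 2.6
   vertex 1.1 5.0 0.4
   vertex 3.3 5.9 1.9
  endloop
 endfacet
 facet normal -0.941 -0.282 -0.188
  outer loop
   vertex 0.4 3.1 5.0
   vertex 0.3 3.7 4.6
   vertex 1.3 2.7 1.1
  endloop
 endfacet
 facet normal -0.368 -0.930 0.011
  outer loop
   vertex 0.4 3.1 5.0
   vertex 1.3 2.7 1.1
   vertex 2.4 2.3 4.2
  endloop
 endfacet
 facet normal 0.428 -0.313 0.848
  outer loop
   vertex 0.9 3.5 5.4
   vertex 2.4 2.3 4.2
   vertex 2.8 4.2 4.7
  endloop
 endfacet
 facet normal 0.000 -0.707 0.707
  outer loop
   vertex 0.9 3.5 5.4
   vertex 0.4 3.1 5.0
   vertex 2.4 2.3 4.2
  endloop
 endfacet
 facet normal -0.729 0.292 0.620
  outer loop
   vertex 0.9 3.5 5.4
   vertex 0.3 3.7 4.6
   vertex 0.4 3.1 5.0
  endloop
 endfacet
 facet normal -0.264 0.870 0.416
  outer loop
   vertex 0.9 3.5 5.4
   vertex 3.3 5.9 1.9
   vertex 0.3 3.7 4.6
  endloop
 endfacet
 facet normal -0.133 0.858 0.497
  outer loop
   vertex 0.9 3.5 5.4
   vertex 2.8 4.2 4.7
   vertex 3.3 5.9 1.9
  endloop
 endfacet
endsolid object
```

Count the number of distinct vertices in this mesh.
10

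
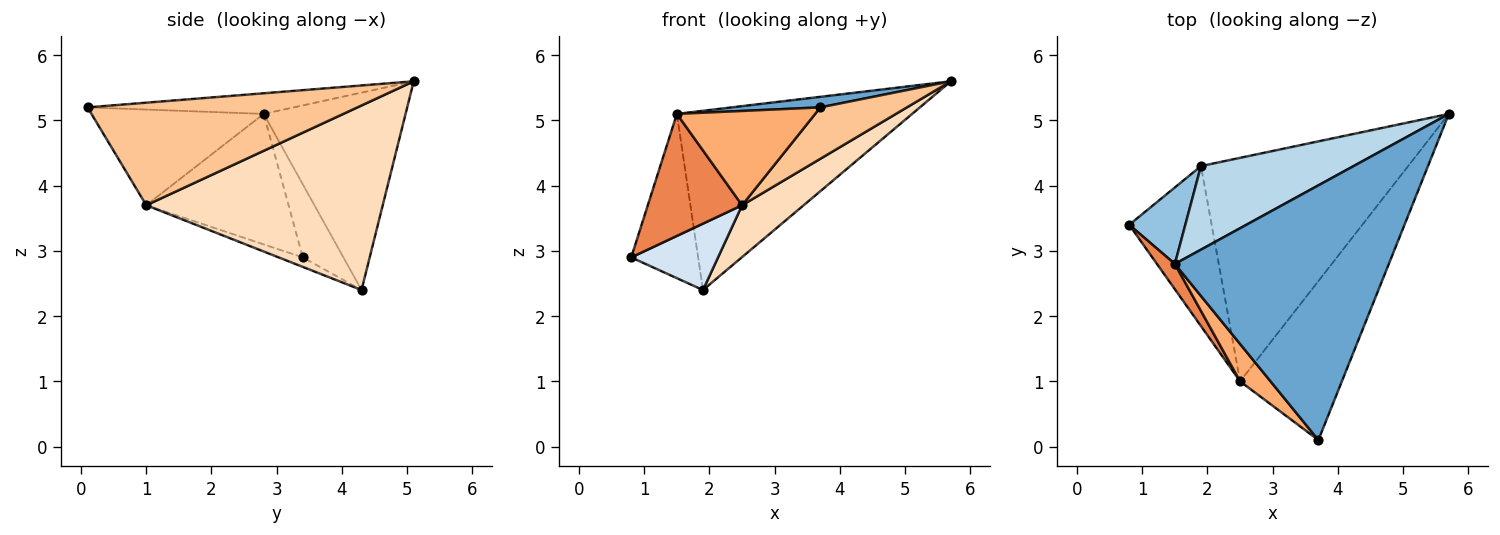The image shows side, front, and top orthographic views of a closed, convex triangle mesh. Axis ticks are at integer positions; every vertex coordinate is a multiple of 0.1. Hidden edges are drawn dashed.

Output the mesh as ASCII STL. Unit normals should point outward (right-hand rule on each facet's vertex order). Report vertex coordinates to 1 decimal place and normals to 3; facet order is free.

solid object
 facet normal -0.096 -0.041 0.995
  outer loop
   vertex 1.5 2.8 5.1
   vertex 3.7 0.1 5.2
   vertex 5.7 5.1 5.6
  endloop
 endfacet
 facet normal -0.482 0.794 0.370
  outer loop
   vertex 1.5 2.8 5.1
   vertex 1.9 4.3 2.4
   vertex 0.8 3.4 2.9
  endloop
 endfacet
 facet normal -0.480 0.795 0.371
  outer loop
   vertex 1.5 2.8 5.1
   vertex 5.7 5.1 5.6
   vertex 1.9 4.3 2.4
  endloop
 endfacet
 facet normal -0.106 -0.381 -0.918
  outer loop
   vertex 2.5 1.0 3.7
   vertex 0.8 3.4 2.9
   vertex 1.9 4.3 2.4
  endloop
 endfacet
 facet normal -0.828 -0.549 0.114
  outer loop
   vertex 2.5 1.0 3.7
   vertex 1.5 2.8 5.1
   vertex 0.8 3.4 2.9
  endloop
 endfacet
 facet normal -0.757 -0.608 0.241
  outer loop
   vertex 2.5 1.0 3.7
   vertex 3.7 0.1 5.2
   vertex 1.5 2.8 5.1
  endloop
 endfacet
 facet normal 0.692 -0.222 -0.687
  outer loop
   vertex 2.5 1.0 3.7
   vertex 5.7 5.1 5.6
   vertex 3.7 0.1 5.2
  endloop
 endfacet
 facet normal 0.655 -0.171 -0.736
  outer loop
   vertex 2.5 1.0 3.7
   vertex 1.9 4.3 2.4
   vertex 5.7 5.1 5.6
  endloop
 endfacet
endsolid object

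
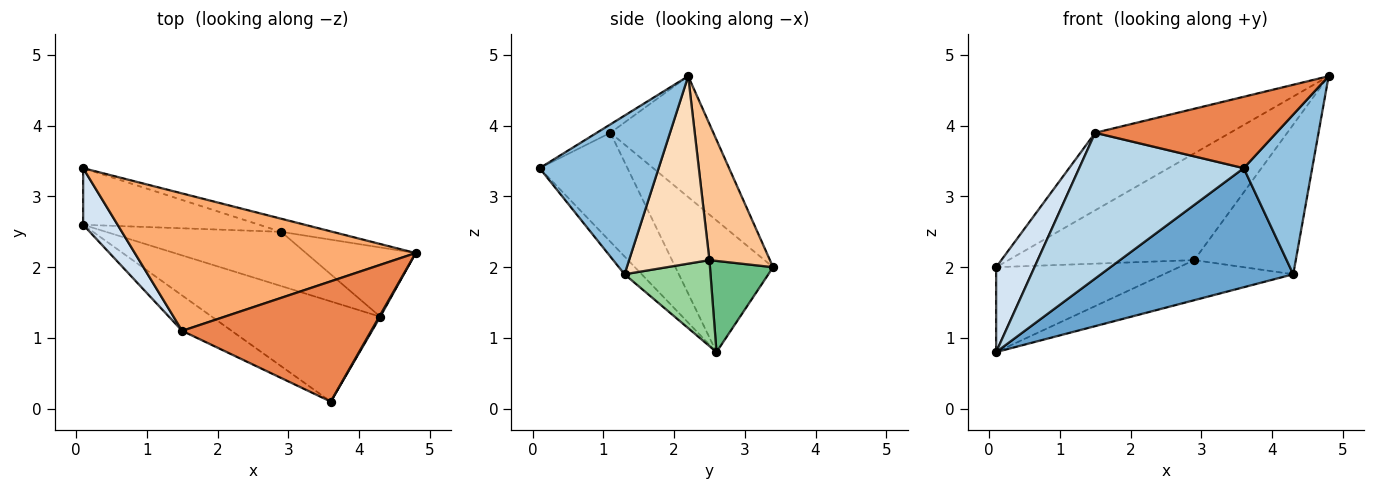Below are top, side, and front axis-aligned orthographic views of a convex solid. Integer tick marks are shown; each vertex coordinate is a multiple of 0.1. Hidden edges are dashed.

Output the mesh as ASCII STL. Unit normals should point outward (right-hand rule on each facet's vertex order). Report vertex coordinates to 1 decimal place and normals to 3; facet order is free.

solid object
 facet normal -0.068 -0.763 -0.642
  outer loop
   vertex 4.3 1.3 1.9
   vertex 3.6 0.1 3.4
   vertex 0.1 2.6 0.8
  endloop
 endfacet
 facet normal 0.867 -0.499 0.006
  outer loop
   vertex 4.3 1.3 1.9
   vertex 4.8 2.2 4.7
   vertex 3.6 0.1 3.4
  endloop
 endfacet
 facet normal -0.461 -0.863 -0.209
  outer loop
   vertex 1.5 1.1 3.9
   vertex 0.1 2.6 0.8
   vertex 3.6 0.1 3.4
  endloop
 endfacet
 facet normal -0.904 -0.355 0.237
  outer loop
   vertex 1.5 1.1 3.9
   vertex 0.1 3.4 2.0
   vertex 0.1 2.6 0.8
  endloop
 endfacet
 facet normal -0.038 -0.510 0.859
  outer loop
   vertex 1.5 1.1 3.9
   vertex 3.6 0.1 3.4
   vertex 4.8 2.2 4.7
  endloop
 endfacet
 facet normal -0.351 0.460 0.816
  outer loop
   vertex 1.5 1.1 3.9
   vertex 4.8 2.2 4.7
   vertex 0.1 3.4 2.0
  endloop
 endfacet
 facet normal 0.308 0.944 -0.116
  outer loop
   vertex 2.9 2.5 2.1
   vertex 0.1 3.4 2.0
   vertex 4.8 2.2 4.7
  endloop
 endfacet
 facet normal 0.583 0.737 -0.341
  outer loop
   vertex 2.9 2.5 2.1
   vertex 4.8 2.2 4.7
   vertex 4.3 1.3 1.9
  endloop
 endfacet
 facet normal 0.276 0.800 -0.533
  outer loop
   vertex 2.9 2.5 2.1
   vertex 0.1 2.6 0.8
   vertex 0.1 3.4 2.0
  endloop
 endfacet
 facet normal 0.367 0.553 -0.748
  outer loop
   vertex 2.9 2.5 2.1
   vertex 4.3 1.3 1.9
   vertex 0.1 2.6 0.8
  endloop
 endfacet
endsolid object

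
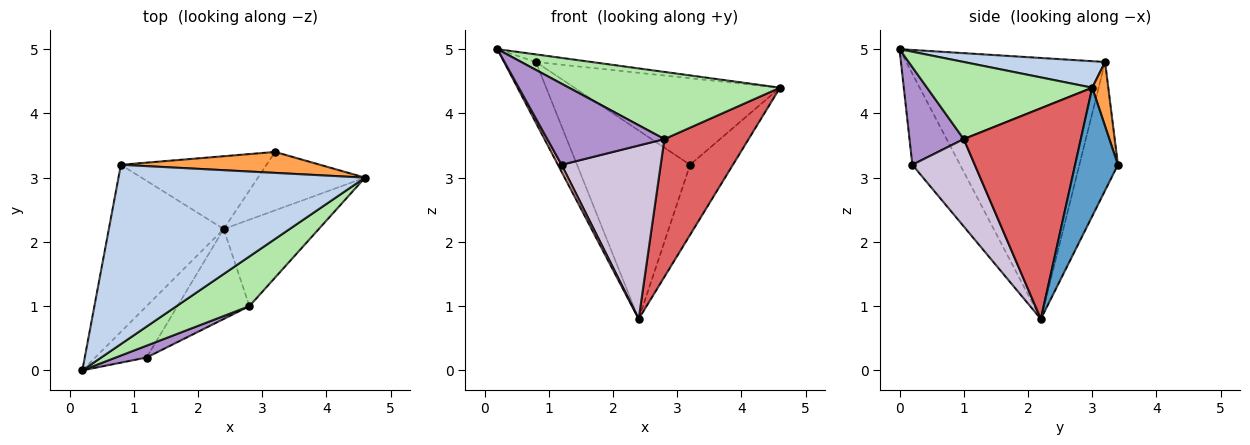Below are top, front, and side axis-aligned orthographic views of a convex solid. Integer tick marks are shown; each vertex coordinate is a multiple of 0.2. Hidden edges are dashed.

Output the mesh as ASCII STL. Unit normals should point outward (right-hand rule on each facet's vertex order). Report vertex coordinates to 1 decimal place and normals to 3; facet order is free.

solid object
 facet normal 0.609 0.609 -0.508
  outer loop
   vertex 2.4 2.2 0.8
   vertex 3.2 3.4 3.2
   vertex 4.6 3.0 4.4
  endloop
 endfacet
 facet normal 0.107 0.042 0.993
  outer loop
   vertex 0.8 3.2 4.8
   vertex 0.2 0.0 5.0
   vertex 4.6 3.0 4.4
  endloop
 endfacet
 facet normal 0.076 0.969 0.235
  outer loop
   vertex 0.8 3.2 4.8
   vertex 4.6 3.0 4.4
   vertex 3.2 3.4 3.2
  endloop
 endfacet
 facet normal -0.906 0.145 -0.398
  outer loop
   vertex 0.8 3.2 4.8
   vertex 2.4 2.2 0.8
   vertex 0.2 0.0 5.0
  endloop
 endfacet
 facet normal -0.303 0.889 -0.343
  outer loop
   vertex 0.8 3.2 4.8
   vertex 3.2 3.4 3.2
   vertex 2.4 2.2 0.8
  endloop
 endfacet
 facet normal 0.533 -0.681 0.503
  outer loop
   vertex 2.8 1.0 3.6
   vertex 4.6 3.0 4.4
   vertex 0.2 0.0 5.0
  endloop
 endfacet
 facet normal 0.762 -0.548 -0.344
  outer loop
   vertex 2.8 1.0 3.6
   vertex 2.4 2.2 0.8
   vertex 4.6 3.0 4.4
  endloop
 endfacet
 facet normal -0.869 -0.067 -0.490
  outer loop
   vertex 1.2 0.2 3.2
   vertex 0.2 0.0 5.0
   vertex 2.4 2.2 0.8
  endloop
 endfacet
 facet normal 0.417 -0.899 0.132
  outer loop
   vertex 1.2 0.2 3.2
   vertex 2.8 1.0 3.6
   vertex 0.2 0.0 5.0
  endloop
 endfacet
 facet normal 0.488 -0.775 -0.402
  outer loop
   vertex 1.2 0.2 3.2
   vertex 2.4 2.2 0.8
   vertex 2.8 1.0 3.6
  endloop
 endfacet
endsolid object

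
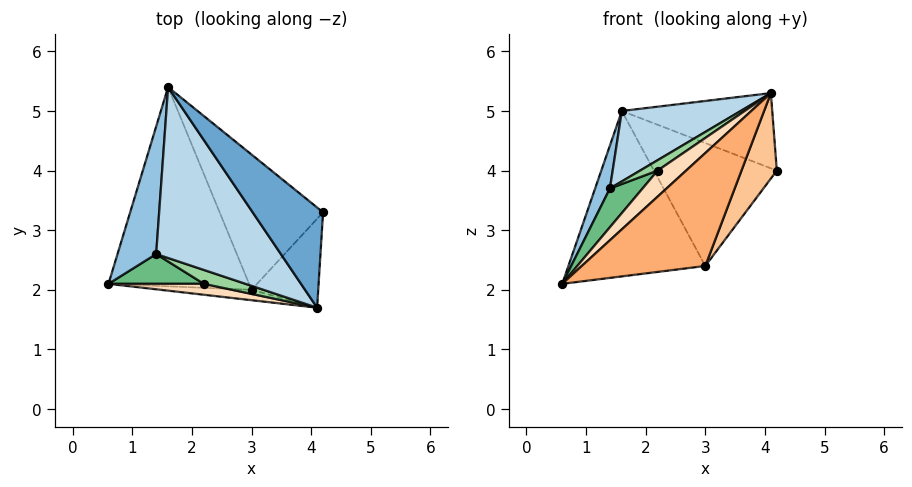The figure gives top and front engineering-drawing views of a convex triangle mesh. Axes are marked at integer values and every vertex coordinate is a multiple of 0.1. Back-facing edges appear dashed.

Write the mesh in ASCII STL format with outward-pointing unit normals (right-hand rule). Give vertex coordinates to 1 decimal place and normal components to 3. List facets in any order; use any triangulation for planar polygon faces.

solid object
 facet normal 0.621 0.470 0.627
  outer loop
   vertex 4.1 1.7 5.3
   vertex 4.2 3.3 4.0
   vertex 1.6 5.4 5.0
  endloop
 endfacet
 facet normal -0.861 -0.162 0.481
  outer loop
   vertex 1.4 2.6 3.7
   vertex 1.6 5.4 5.0
   vertex 0.6 2.1 2.1
  endloop
 endfacet
 facet normal -0.559 -0.316 0.766
  outer loop
   vertex 1.4 2.6 3.7
   vertex 4.1 1.7 5.3
   vertex 1.6 5.4 5.0
  endloop
 endfacet
 facet normal 0.122 0.634 -0.764
  outer loop
   vertex 3.0 2.0 2.4
   vertex 0.6 2.1 2.1
   vertex 1.6 5.4 5.0
  endloop
 endfacet
 facet normal 0.250 0.651 -0.717
  outer loop
   vertex 3.0 2.0 2.4
   vertex 1.6 5.4 5.0
   vertex 4.2 3.3 4.0
  endloop
 endfacet
 facet normal -0.030 -0.995 -0.092
  outer loop
   vertex 3.0 2.0 2.4
   vertex 4.1 1.7 5.3
   vertex 0.6 2.1 2.1
  endloop
 endfacet
 facet normal 0.863 -0.349 -0.364
  outer loop
   vertex 3.0 2.0 2.4
   vertex 4.2 3.3 4.0
   vertex 4.1 1.7 5.3
  endloop
 endfacet
 facet normal -0.417 -0.839 0.351
  outer loop
   vertex 2.2 2.1 4.0
   vertex 0.6 2.1 2.1
   vertex 4.1 1.7 5.3
  endloop
 endfacet
 facet normal -0.586 -0.642 0.494
  outer loop
   vertex 2.2 2.1 4.0
   vertex 1.4 2.6 3.7
   vertex 0.6 2.1 2.1
  endloop
 endfacet
 facet normal -0.559 -0.496 0.665
  outer loop
   vertex 2.2 2.1 4.0
   vertex 4.1 1.7 5.3
   vertex 1.4 2.6 3.7
  endloop
 endfacet
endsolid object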